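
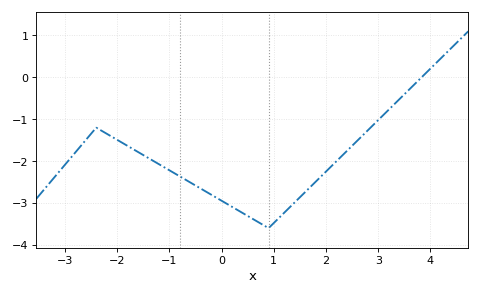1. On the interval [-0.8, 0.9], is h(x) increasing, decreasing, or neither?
decreasing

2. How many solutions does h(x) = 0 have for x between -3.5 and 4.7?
1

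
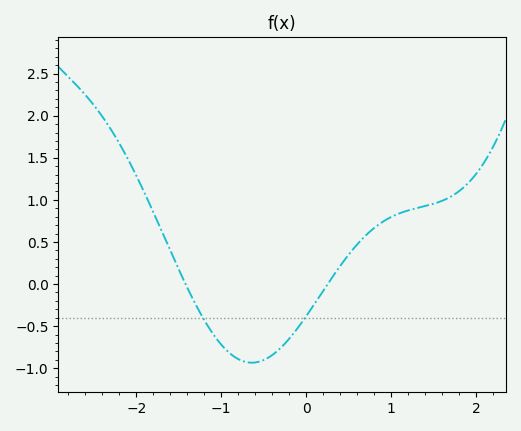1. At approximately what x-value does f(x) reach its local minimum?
-0.6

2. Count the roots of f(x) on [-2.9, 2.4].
2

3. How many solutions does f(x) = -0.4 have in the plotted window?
2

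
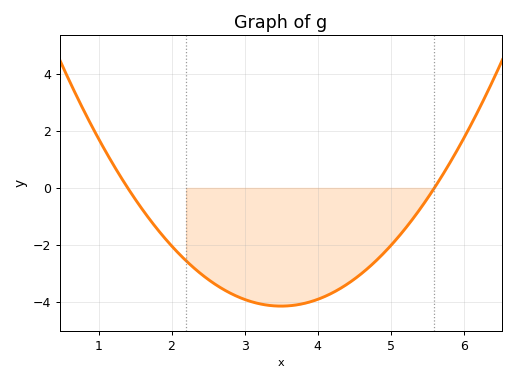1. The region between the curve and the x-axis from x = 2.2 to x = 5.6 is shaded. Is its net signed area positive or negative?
negative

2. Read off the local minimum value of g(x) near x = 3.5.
-4.2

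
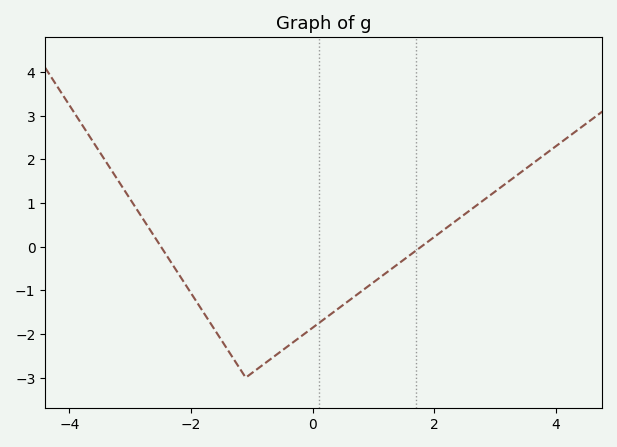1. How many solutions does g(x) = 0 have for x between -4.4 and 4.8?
2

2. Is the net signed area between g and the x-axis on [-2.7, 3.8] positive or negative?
negative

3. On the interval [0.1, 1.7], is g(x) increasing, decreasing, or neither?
increasing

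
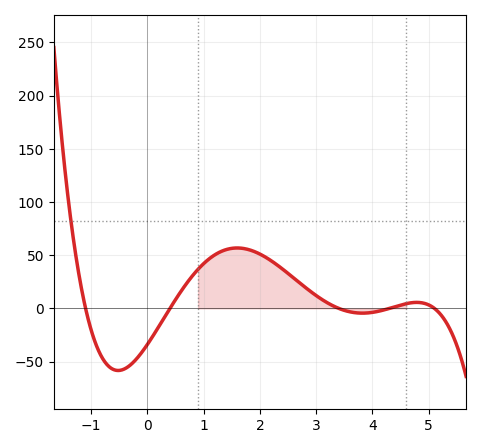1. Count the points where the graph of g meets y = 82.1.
1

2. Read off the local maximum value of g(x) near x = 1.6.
56.8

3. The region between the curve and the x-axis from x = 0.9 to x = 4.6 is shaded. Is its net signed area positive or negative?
positive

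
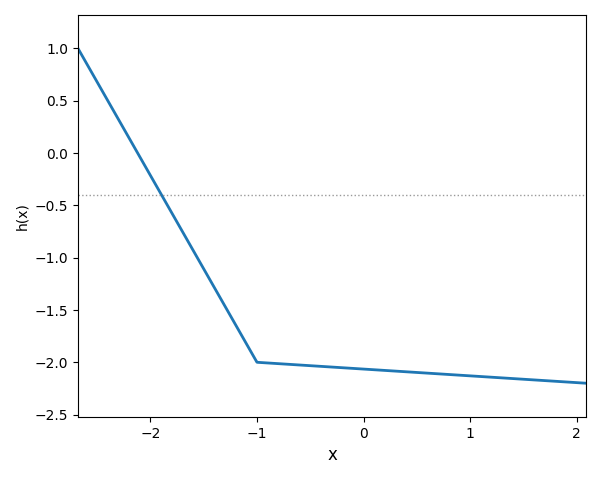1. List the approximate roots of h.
-2.1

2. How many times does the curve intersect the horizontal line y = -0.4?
1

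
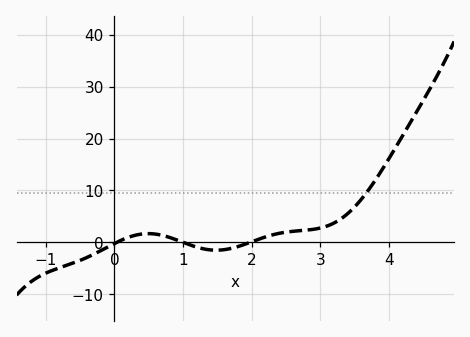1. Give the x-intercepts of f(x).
0, 1, 2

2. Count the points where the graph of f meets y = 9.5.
1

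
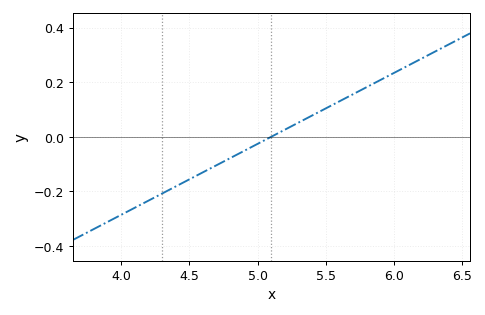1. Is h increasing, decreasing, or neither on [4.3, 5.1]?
increasing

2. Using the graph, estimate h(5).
-0.026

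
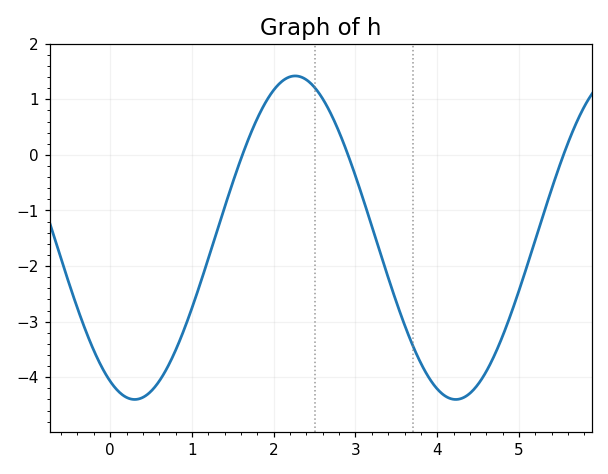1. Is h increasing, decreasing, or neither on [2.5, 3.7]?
decreasing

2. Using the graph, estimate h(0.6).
-4.1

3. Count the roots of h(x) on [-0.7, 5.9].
3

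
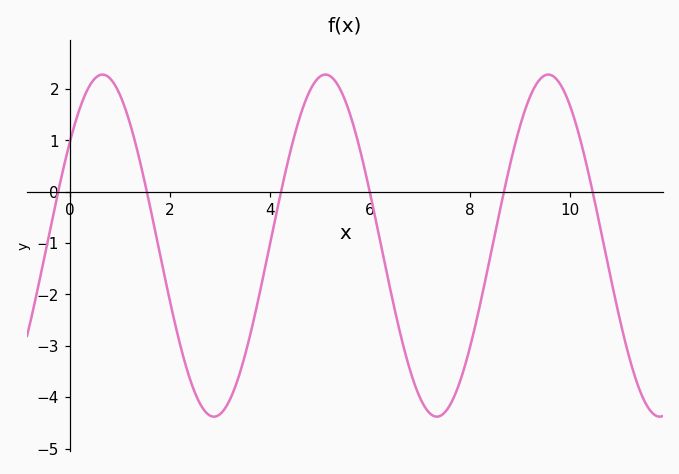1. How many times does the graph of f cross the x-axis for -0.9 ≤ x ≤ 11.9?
6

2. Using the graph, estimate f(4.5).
1.1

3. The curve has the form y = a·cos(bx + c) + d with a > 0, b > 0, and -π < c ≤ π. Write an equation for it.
y = 3.33cos(1.4x - 0.92) - 1.05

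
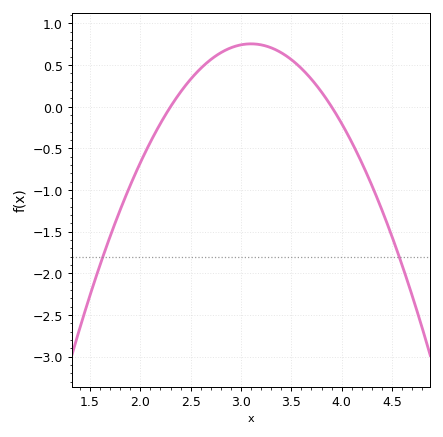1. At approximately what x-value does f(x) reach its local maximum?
3.1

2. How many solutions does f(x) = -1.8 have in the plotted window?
2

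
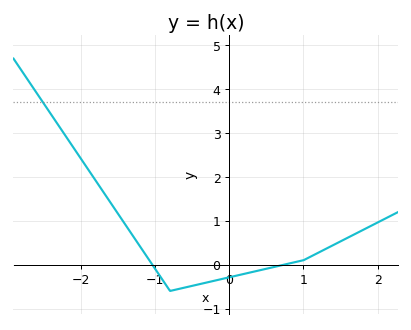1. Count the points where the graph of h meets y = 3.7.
1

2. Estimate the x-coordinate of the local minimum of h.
-0.8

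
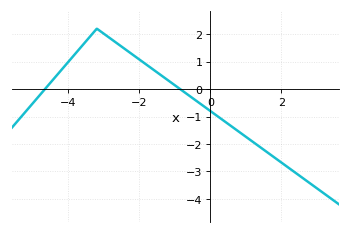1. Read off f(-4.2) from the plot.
0.695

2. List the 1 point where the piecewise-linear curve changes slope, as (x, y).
(-3.2, 2.2)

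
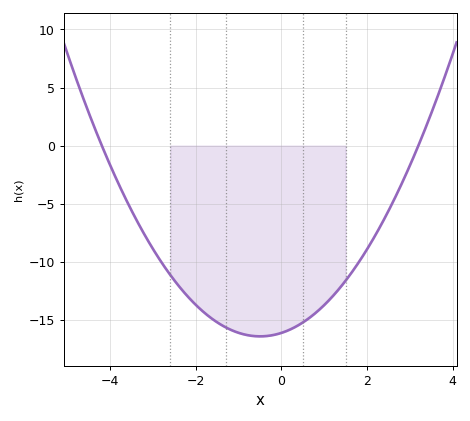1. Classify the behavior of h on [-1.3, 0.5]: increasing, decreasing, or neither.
neither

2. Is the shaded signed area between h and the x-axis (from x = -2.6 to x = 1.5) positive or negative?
negative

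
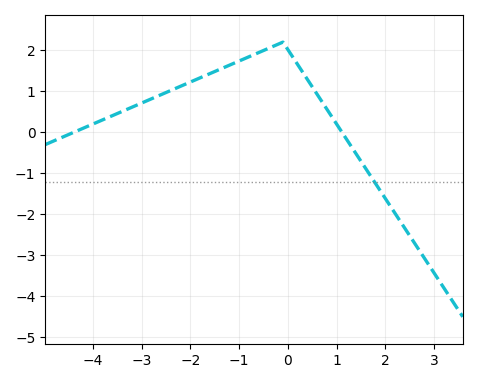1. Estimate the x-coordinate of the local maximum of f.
-0.2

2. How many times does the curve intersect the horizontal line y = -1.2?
1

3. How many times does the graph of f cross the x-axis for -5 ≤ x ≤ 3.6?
2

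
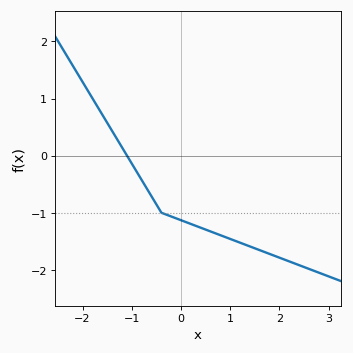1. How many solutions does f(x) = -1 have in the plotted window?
1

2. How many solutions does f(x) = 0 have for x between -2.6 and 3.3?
1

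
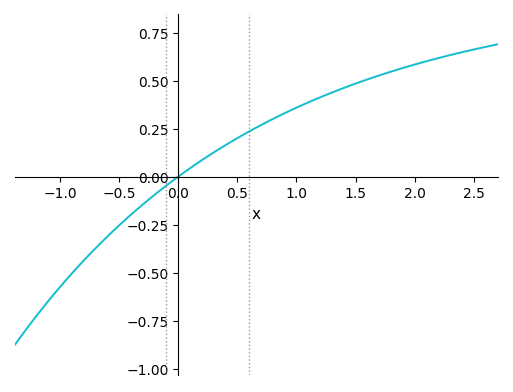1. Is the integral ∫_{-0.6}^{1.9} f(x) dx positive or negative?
positive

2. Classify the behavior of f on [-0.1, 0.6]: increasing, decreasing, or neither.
increasing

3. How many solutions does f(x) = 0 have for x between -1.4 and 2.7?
1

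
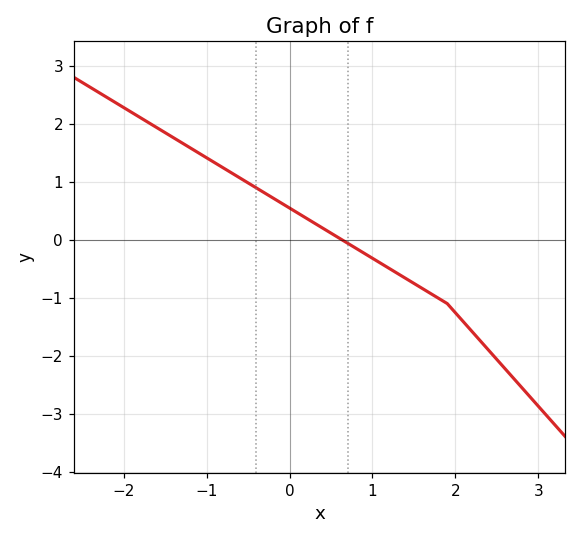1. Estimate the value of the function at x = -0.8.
1.24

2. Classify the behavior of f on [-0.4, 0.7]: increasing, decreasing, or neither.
decreasing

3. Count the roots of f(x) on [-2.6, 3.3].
1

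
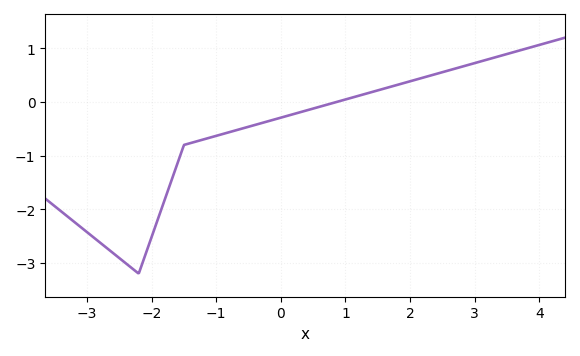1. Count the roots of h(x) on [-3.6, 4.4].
1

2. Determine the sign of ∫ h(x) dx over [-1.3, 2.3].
negative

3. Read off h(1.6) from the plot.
0.3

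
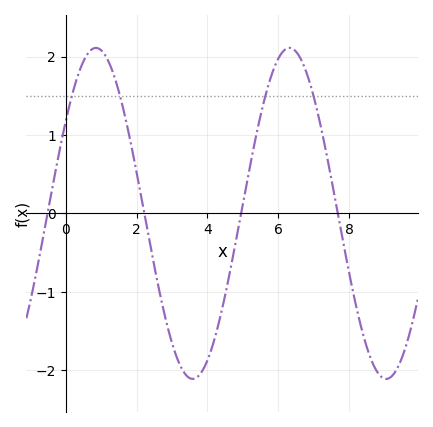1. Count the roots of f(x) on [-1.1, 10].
4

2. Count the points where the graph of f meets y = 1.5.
4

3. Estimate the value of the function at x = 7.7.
0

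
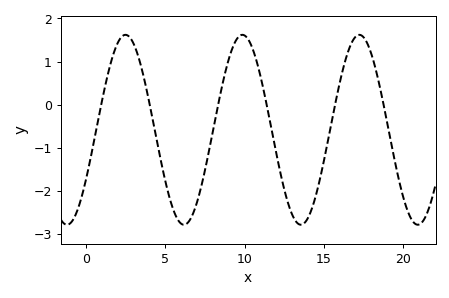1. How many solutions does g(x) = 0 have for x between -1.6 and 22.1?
6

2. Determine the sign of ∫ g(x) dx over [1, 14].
negative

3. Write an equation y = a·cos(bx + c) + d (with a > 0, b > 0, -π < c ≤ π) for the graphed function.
y = 2.2cos(0.85x - 2.1) - 0.58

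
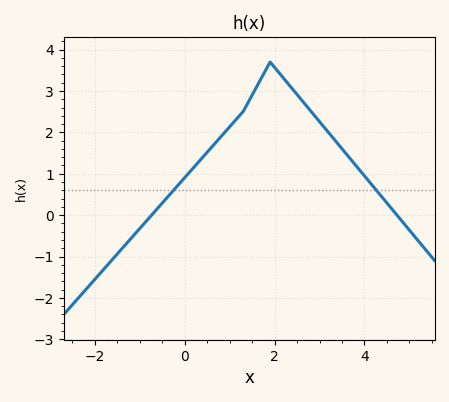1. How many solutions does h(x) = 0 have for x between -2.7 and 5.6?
2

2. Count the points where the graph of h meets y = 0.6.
2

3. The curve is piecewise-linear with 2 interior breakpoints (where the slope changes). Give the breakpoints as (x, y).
(1.3, 2.5); (1.9, 3.7)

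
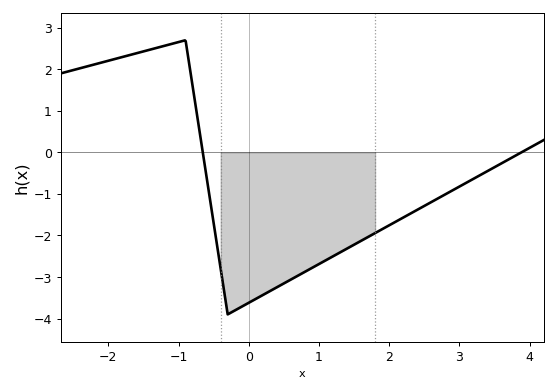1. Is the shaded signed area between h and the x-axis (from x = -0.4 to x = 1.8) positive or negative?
negative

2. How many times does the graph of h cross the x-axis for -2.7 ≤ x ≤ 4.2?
2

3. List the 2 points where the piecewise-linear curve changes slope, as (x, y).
(-0.9, 2.7); (-0.3, -3.9)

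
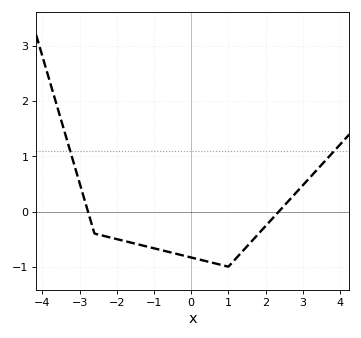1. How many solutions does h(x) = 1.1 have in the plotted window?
2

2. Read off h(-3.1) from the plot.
0.749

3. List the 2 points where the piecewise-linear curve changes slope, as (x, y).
(-2.6, -0.4); (1, -1)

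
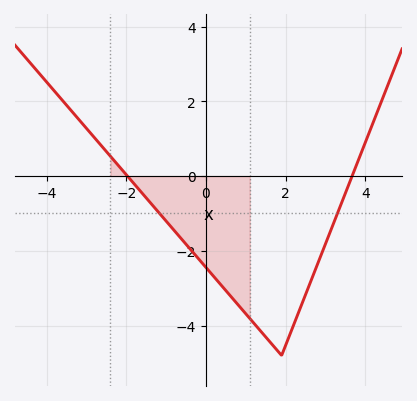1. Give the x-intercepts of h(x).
-2, 3.6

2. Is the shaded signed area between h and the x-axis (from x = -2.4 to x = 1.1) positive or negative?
negative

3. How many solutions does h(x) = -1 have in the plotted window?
2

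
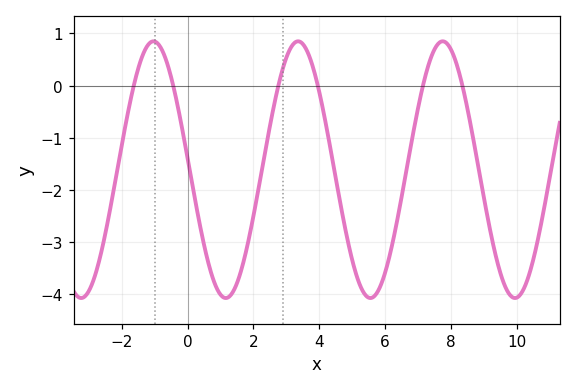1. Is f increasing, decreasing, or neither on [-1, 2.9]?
neither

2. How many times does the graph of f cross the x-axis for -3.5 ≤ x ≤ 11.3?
6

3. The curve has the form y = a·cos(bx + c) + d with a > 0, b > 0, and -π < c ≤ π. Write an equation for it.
y = 2.46cos(1.4x + 1.5) - 1.61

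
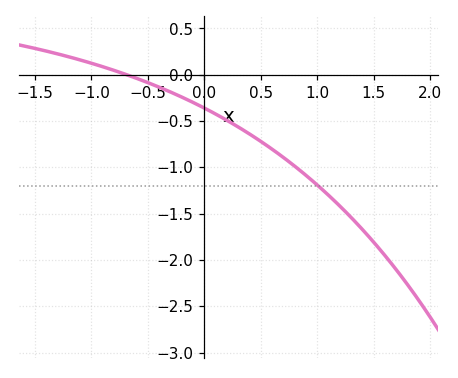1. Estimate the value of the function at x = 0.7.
-0.9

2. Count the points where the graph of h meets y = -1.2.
1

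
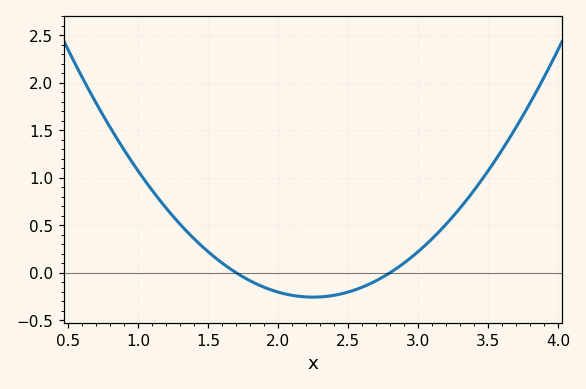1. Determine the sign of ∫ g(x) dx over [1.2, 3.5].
positive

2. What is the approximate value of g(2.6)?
-0.153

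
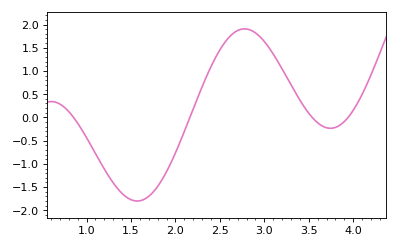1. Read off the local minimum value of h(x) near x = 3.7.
-0.25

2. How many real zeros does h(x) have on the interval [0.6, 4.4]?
4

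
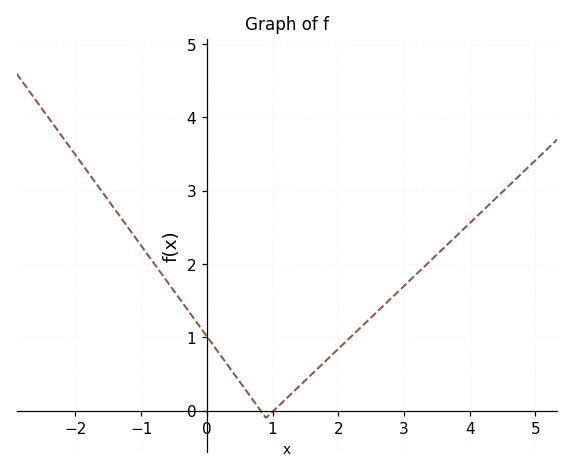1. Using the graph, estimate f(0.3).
0.6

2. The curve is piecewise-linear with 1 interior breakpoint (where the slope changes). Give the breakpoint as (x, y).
(0.9, -0.1)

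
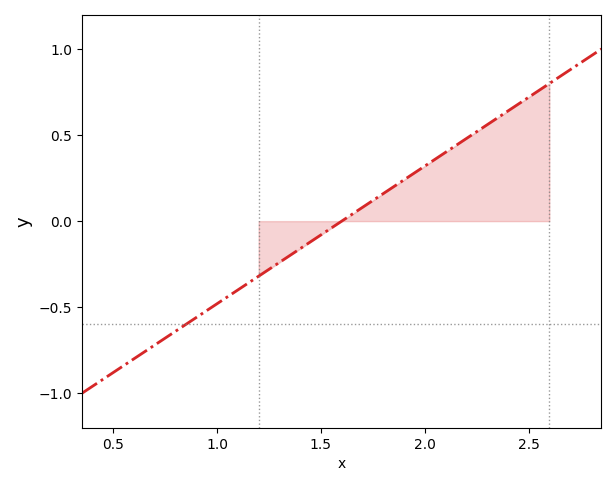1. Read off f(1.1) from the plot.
-0.4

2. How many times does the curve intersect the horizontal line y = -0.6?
1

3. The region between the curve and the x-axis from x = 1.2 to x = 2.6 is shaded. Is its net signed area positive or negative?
positive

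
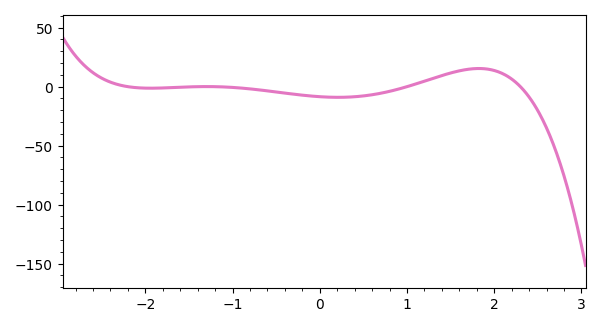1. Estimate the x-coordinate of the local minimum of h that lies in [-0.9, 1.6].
0.212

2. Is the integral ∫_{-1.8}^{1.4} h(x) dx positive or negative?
negative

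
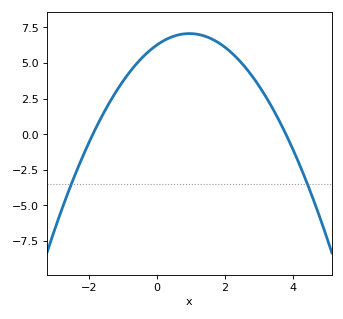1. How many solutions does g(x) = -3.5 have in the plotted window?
2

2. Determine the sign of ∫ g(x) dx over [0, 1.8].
positive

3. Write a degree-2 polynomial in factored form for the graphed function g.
y = -0.87(x + 1.9)(x - 3.8)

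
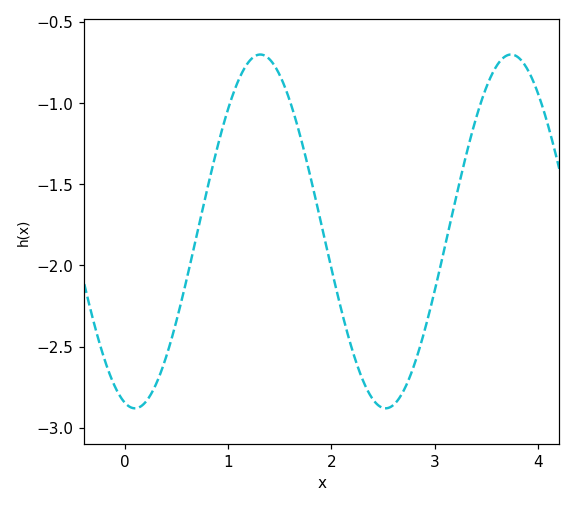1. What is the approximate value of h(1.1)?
-0.863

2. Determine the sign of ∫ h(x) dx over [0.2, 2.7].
negative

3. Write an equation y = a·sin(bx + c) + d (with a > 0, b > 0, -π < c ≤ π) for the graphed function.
y = 1.09sin(2.59x - 1.83) - 1.79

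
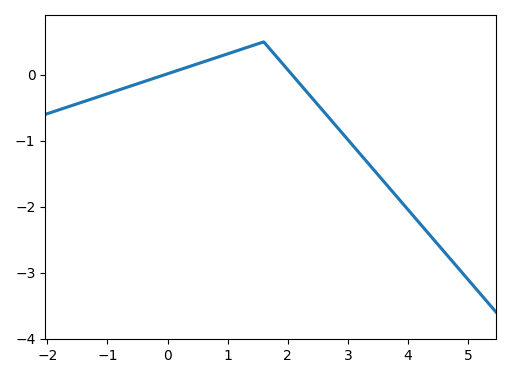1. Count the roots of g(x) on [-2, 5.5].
2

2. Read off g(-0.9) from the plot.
-0.256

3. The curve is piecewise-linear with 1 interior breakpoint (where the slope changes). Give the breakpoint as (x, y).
(1.6, 0.5)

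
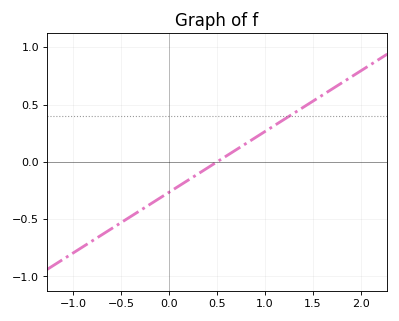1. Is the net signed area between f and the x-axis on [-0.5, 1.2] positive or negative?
negative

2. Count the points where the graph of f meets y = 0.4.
1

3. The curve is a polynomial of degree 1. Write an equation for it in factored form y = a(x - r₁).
y = 0.53(x - 0.5)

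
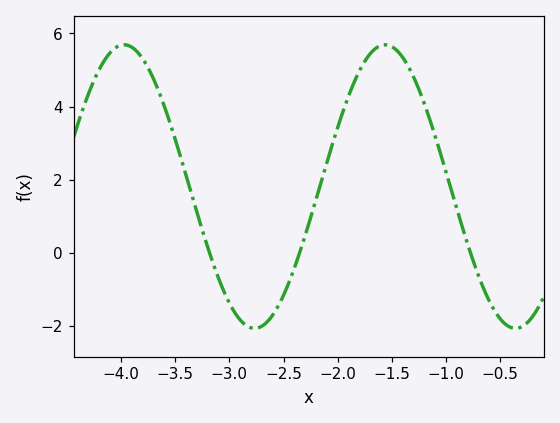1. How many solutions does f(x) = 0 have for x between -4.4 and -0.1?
3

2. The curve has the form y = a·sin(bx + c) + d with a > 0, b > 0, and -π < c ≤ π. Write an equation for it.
y = 3.88sin(2.61x - 0.632) + 1.81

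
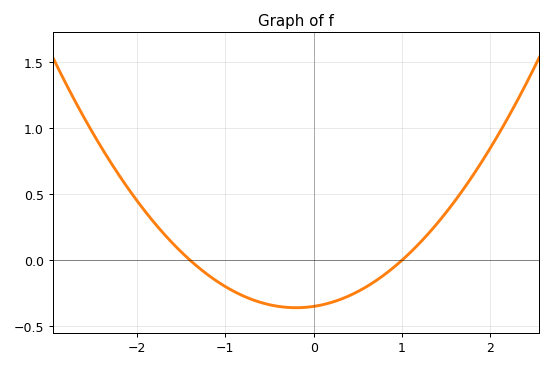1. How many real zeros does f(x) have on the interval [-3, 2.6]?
2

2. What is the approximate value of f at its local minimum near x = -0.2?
-0.35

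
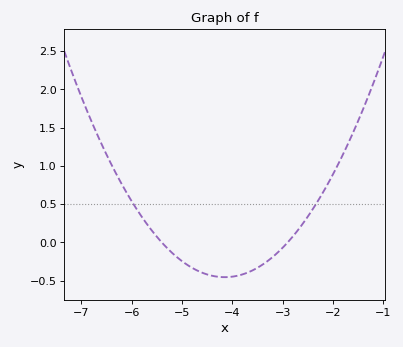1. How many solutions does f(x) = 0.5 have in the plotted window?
2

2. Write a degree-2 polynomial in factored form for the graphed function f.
y = 0.29(x + 5.4)(x + 2.9)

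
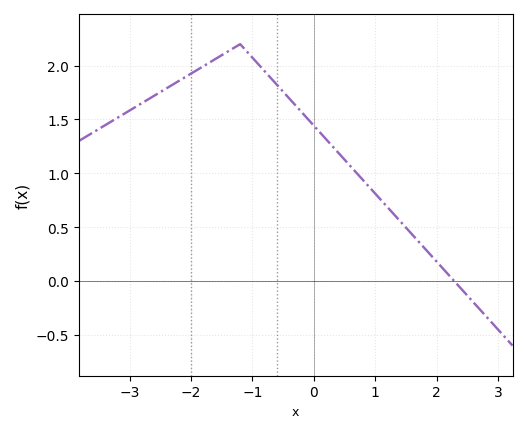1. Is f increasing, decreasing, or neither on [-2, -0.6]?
neither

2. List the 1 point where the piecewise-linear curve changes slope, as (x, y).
(-1.2, 2.2)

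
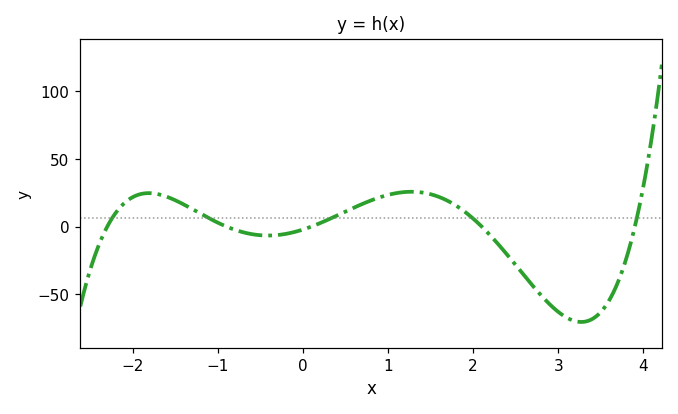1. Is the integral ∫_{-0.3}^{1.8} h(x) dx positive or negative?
positive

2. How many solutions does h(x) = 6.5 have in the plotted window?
5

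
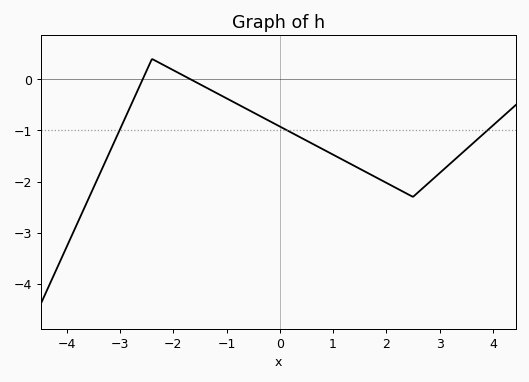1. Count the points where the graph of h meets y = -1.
3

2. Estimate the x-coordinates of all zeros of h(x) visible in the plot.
-2.6, -1.6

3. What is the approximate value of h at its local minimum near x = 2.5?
-2.3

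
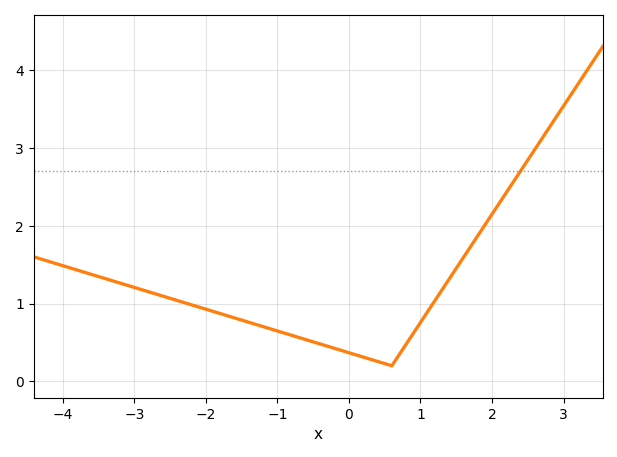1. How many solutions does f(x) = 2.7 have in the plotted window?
1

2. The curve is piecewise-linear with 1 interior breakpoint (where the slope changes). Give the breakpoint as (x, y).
(0.6, 0.2)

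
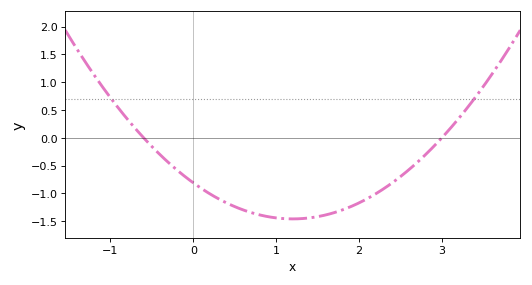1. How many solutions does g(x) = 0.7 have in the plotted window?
2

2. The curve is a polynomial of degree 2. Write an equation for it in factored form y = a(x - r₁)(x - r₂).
y = 0.45(x + 0.6)(x - 3)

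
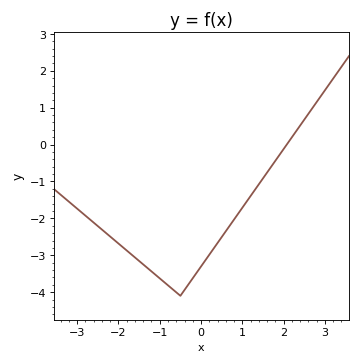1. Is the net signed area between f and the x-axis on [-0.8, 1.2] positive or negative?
negative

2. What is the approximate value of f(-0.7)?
-3.91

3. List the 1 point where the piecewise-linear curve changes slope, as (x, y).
(-0.5, -4.1)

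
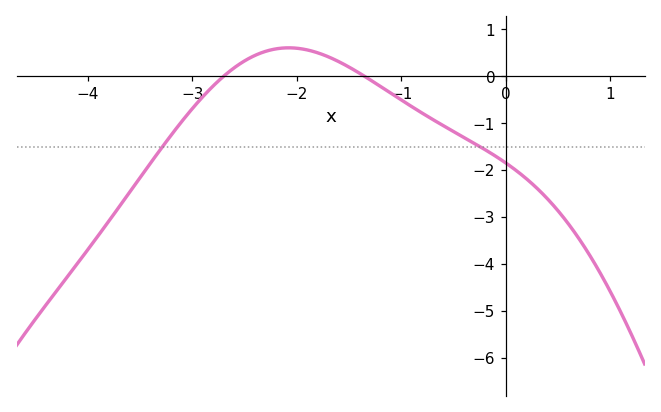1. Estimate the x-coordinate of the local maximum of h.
-2.08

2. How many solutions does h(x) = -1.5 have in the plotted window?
2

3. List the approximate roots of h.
-2.7, -1.35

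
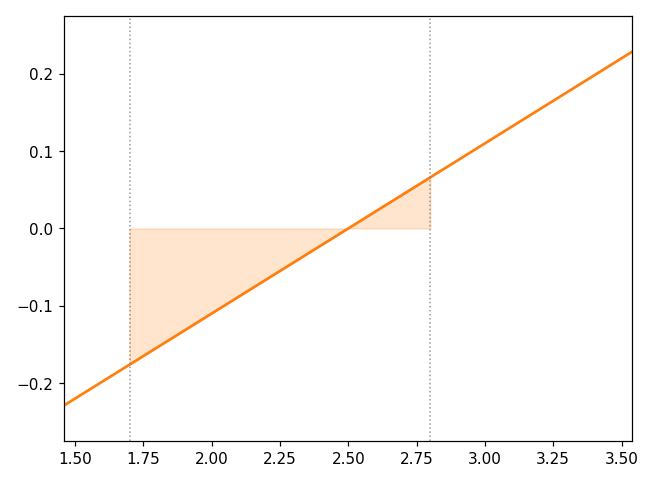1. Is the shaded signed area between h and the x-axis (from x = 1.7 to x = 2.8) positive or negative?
negative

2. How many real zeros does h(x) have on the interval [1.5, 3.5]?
1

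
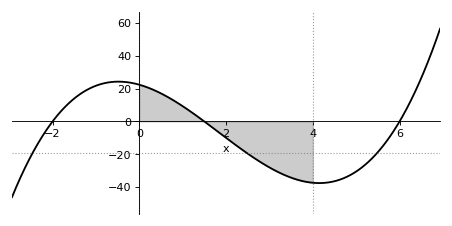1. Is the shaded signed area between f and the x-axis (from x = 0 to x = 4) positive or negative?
negative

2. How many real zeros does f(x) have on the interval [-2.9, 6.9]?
3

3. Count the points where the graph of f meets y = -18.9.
3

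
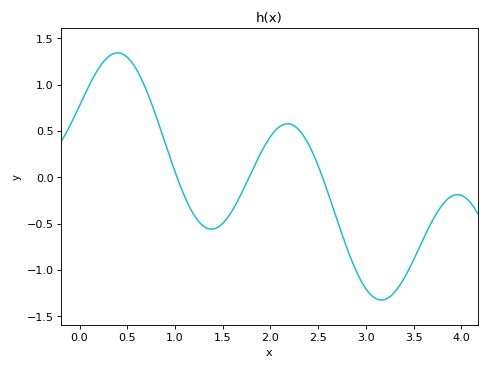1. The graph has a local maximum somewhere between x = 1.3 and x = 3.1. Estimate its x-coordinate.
2.2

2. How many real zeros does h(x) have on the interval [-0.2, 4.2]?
3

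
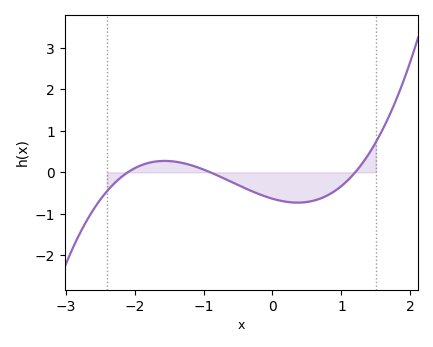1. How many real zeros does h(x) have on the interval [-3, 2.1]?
3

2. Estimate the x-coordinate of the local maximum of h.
-1.56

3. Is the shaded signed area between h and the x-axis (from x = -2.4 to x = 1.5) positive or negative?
negative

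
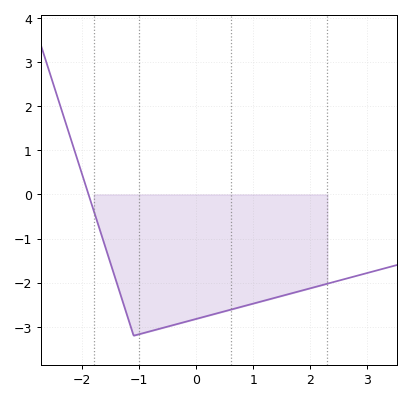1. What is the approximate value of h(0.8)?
-2.54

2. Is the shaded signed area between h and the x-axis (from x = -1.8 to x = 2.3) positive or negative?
negative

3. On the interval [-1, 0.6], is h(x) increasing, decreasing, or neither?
increasing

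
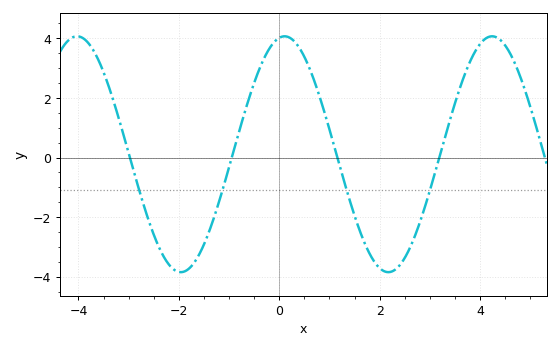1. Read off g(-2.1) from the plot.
-3.8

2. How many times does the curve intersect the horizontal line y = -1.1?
4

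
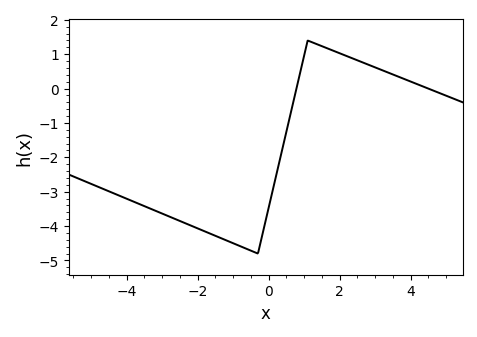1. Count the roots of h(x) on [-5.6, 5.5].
2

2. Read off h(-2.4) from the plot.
-3.9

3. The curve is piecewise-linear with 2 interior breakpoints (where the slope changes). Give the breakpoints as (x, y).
(-0.3, -4.8); (1.1, 1.4)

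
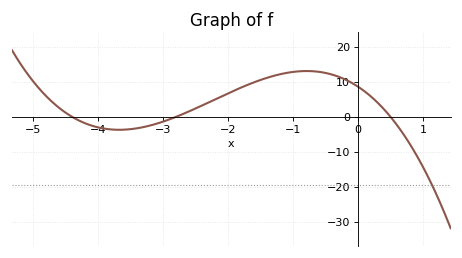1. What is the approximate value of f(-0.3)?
11.5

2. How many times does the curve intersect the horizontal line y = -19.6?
1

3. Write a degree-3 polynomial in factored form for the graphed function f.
y = -1.4(x + 4.4)(x + 2.8)(x - 0.5)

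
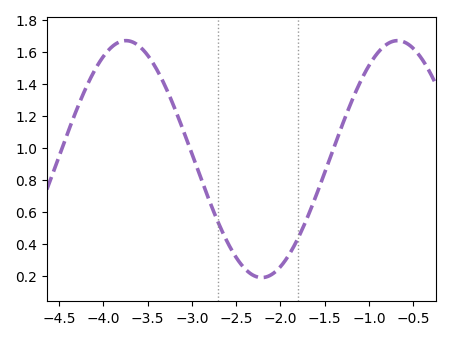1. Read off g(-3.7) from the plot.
1.67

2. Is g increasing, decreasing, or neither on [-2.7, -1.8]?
neither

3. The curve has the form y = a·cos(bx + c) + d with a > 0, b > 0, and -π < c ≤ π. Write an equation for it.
y = 0.74cos(2.05x + 1.39) + 0.93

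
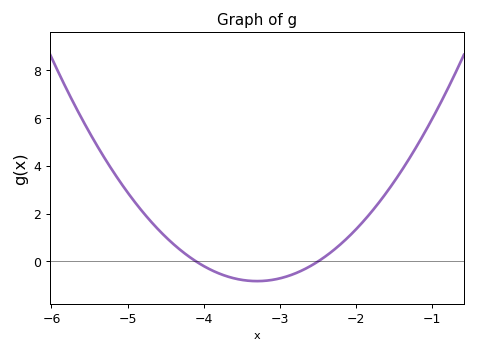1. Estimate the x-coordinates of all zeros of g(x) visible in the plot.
-4.1, -2.5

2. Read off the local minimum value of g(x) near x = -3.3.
-0.819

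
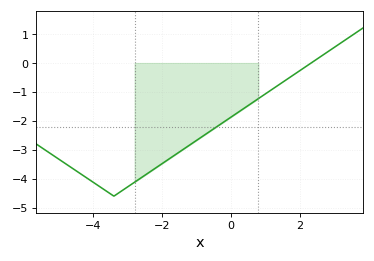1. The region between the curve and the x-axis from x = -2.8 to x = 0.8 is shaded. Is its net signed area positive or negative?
negative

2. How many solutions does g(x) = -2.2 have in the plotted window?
1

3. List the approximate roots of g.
2.4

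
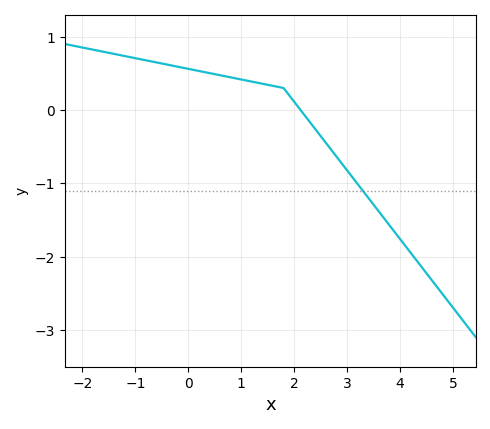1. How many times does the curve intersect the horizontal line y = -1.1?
1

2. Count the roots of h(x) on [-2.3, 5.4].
1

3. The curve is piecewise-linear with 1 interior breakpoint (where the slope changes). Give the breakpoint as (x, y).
(1.8, 0.3)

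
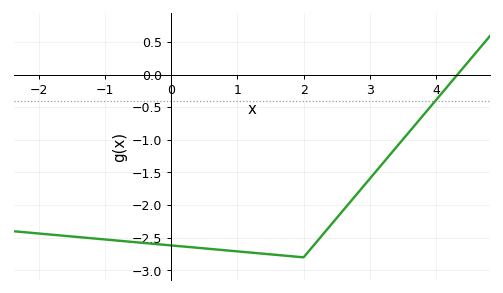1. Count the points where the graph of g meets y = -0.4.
1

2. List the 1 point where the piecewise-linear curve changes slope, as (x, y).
(2, -2.8)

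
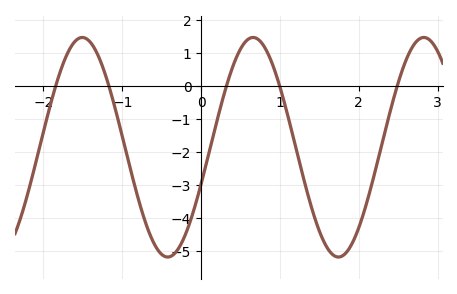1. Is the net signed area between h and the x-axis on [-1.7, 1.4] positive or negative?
negative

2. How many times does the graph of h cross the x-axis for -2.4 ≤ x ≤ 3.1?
5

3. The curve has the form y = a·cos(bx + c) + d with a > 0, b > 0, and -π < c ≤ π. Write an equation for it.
y = 3.33cos(2.9x - 1.9) - 1.85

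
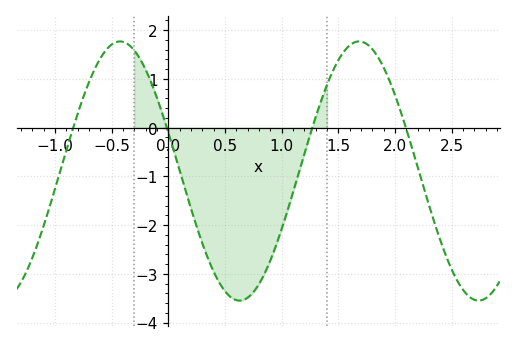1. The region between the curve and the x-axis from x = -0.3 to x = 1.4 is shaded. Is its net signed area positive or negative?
negative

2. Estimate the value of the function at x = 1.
-2.08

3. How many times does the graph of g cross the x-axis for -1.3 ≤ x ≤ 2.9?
4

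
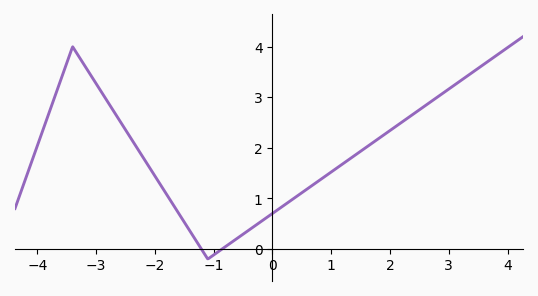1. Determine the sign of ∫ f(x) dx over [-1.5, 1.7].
positive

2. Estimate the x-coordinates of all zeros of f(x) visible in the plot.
-1.21, -0.856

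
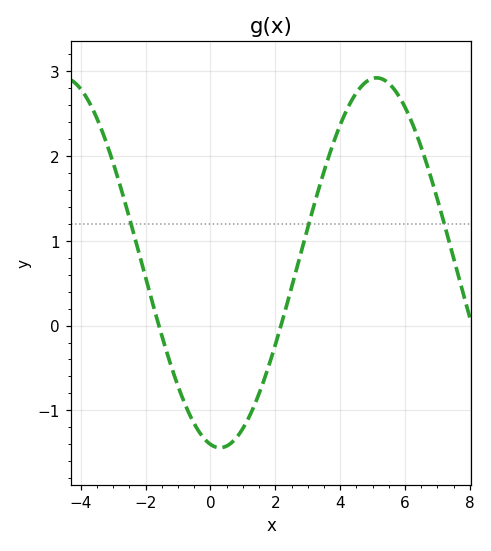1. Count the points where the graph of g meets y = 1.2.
3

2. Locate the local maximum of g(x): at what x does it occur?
5.2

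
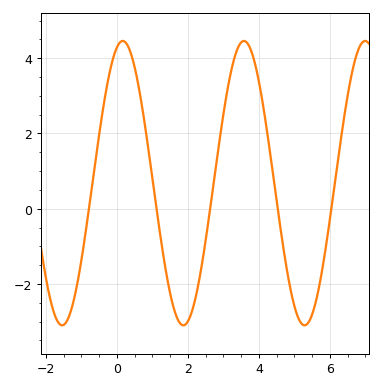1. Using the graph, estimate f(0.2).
4.4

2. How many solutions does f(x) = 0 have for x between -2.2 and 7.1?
5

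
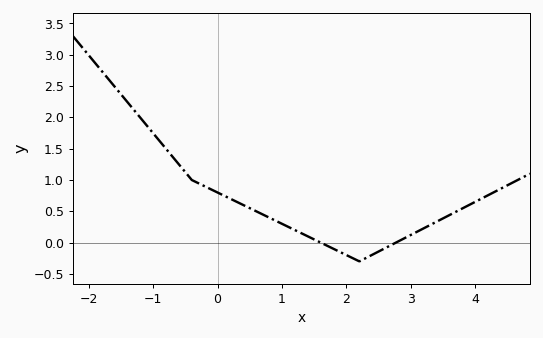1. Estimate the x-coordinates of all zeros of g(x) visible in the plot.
1.6, 2.8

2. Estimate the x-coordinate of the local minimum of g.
2.2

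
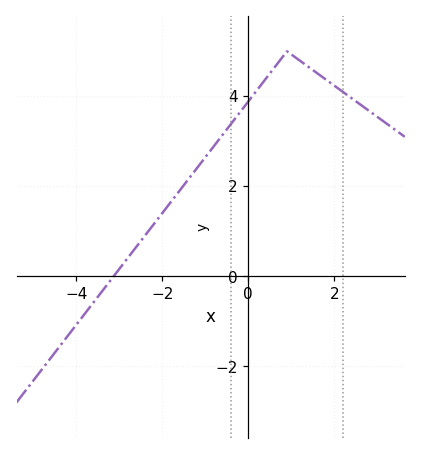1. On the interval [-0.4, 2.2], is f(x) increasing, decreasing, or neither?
neither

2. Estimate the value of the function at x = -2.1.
1.28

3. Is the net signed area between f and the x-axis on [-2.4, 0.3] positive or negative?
positive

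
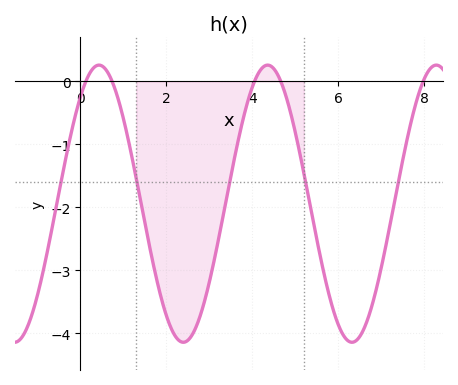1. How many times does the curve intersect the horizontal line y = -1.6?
5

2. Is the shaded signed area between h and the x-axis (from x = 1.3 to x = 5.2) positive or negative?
negative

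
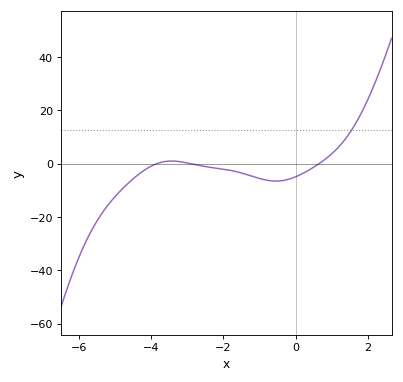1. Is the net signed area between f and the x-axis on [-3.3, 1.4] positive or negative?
negative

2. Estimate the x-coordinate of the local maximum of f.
-3.43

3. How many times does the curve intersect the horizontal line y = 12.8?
1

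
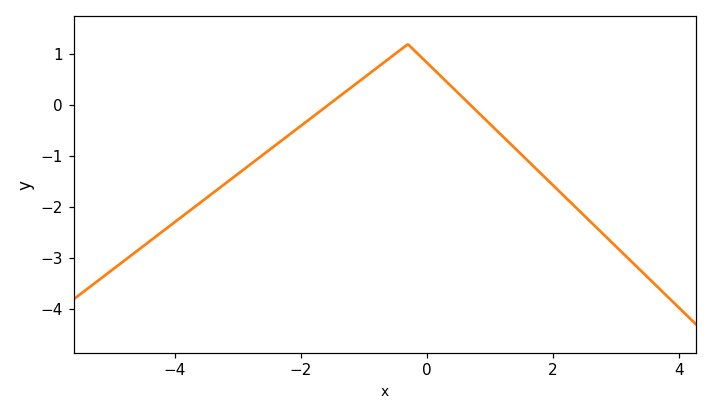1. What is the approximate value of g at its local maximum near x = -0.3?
1.2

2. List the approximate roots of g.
-1.57, 0.699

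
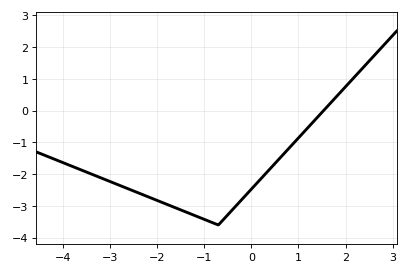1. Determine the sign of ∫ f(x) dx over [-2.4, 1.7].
negative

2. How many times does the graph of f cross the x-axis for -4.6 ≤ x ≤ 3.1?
1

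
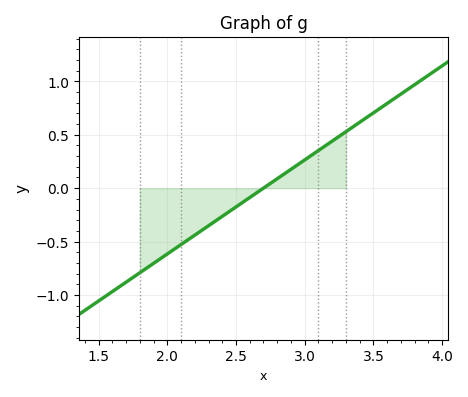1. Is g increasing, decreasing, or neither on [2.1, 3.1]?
increasing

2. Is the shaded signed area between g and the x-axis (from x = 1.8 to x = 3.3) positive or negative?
negative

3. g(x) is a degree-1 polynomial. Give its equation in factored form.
y = 0.88(x - 2.7)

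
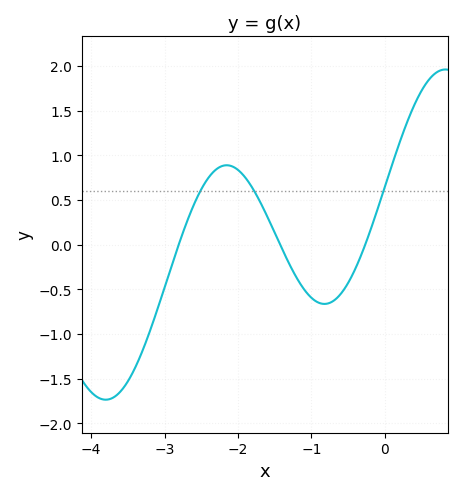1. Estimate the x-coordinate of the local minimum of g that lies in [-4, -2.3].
-3.8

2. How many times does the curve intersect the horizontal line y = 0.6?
3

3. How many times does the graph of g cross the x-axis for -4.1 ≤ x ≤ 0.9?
3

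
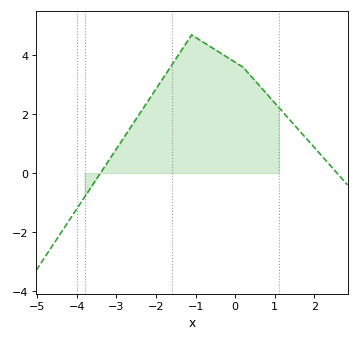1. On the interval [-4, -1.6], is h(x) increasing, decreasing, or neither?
increasing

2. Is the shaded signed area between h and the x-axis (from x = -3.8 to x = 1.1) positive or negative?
positive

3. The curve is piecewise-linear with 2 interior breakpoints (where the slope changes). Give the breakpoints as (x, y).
(-1.1, 4.7); (0.2, 3.6)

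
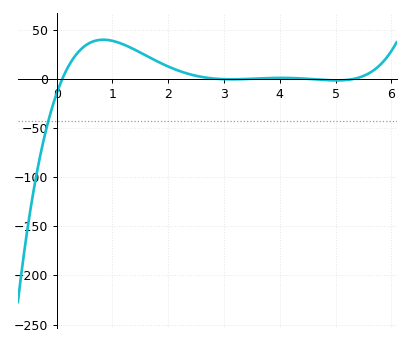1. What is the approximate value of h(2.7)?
1.41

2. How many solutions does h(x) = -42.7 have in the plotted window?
1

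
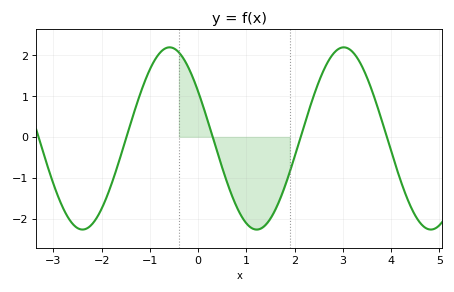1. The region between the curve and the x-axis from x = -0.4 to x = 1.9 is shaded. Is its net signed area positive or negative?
negative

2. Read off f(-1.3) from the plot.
0.7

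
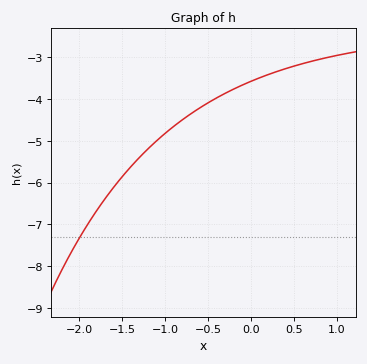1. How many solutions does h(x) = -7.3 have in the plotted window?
1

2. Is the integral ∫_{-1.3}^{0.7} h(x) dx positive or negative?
negative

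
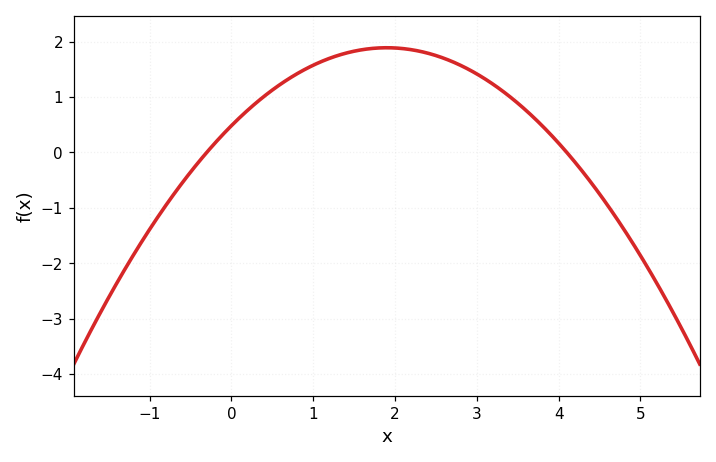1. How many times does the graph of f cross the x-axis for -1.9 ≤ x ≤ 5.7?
2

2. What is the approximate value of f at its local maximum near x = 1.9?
1.9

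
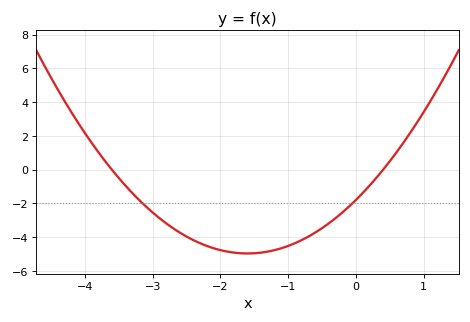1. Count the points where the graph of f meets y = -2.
2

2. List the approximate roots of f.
-3.6, 0.4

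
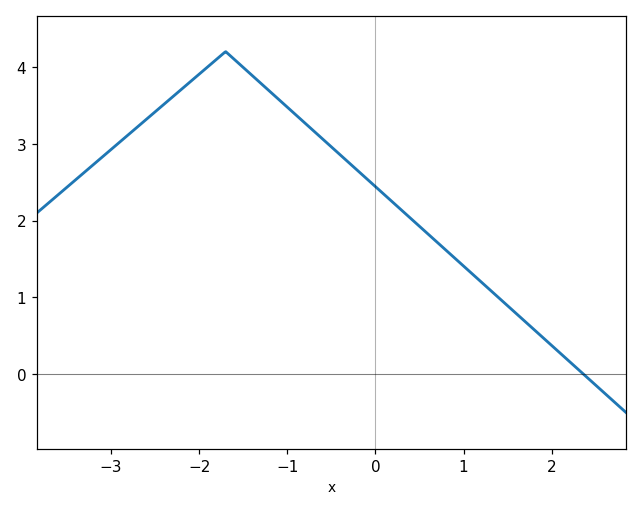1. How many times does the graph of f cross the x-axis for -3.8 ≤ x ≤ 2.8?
1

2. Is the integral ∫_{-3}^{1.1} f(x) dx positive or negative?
positive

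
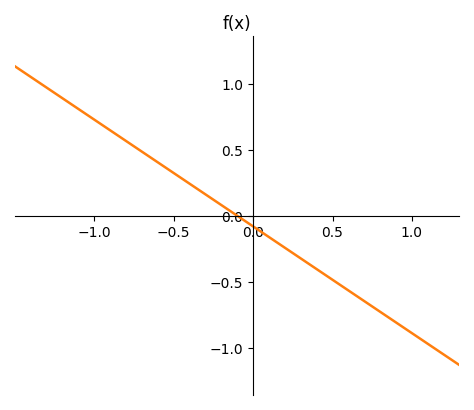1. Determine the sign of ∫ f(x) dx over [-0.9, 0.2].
positive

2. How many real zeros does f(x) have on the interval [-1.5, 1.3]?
1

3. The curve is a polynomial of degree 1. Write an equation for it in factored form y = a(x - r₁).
y = -0.81(x + 0.1)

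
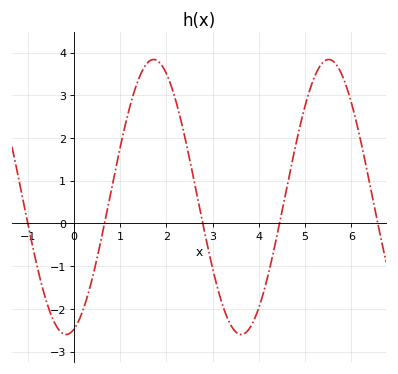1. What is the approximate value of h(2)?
3.51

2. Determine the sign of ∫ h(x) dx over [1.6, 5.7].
positive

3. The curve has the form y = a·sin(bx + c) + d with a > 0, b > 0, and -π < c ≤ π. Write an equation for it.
y = 3.22sin(1.66x - 1.29) + 0.62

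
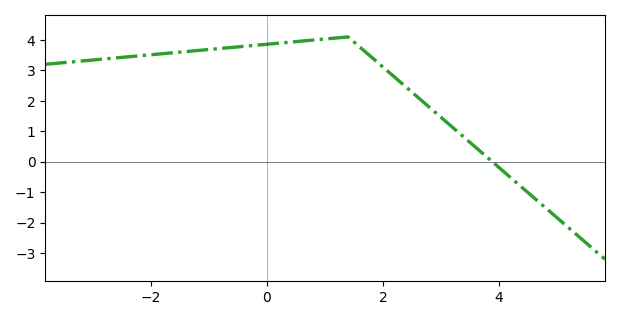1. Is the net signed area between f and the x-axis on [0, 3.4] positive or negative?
positive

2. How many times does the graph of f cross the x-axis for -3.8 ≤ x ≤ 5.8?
1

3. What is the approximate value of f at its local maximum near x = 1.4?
4.1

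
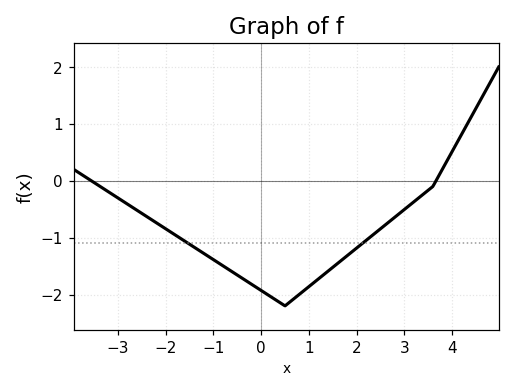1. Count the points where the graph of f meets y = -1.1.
2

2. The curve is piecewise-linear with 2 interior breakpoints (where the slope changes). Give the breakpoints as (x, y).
(0.5, -2.2); (3.6, -0.1)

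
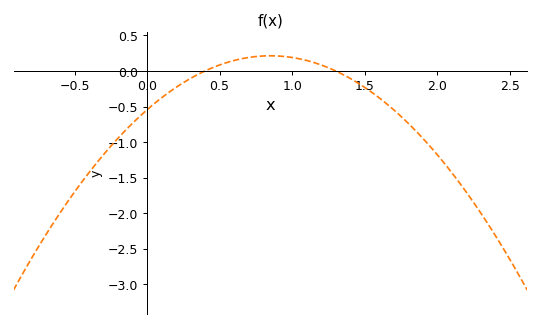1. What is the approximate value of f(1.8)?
-0.735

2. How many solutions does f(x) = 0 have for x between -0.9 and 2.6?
2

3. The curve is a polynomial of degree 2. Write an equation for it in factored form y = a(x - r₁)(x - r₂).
y = -1.05(x - 0.4)(x - 1.3)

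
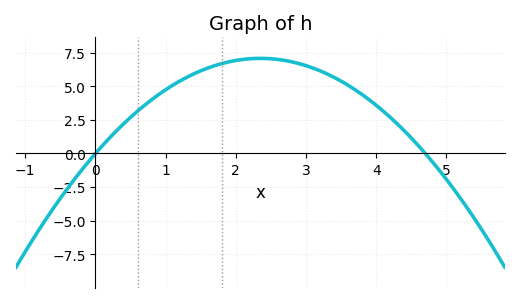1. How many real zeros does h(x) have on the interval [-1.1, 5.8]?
2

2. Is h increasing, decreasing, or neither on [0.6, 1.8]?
increasing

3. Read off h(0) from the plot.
0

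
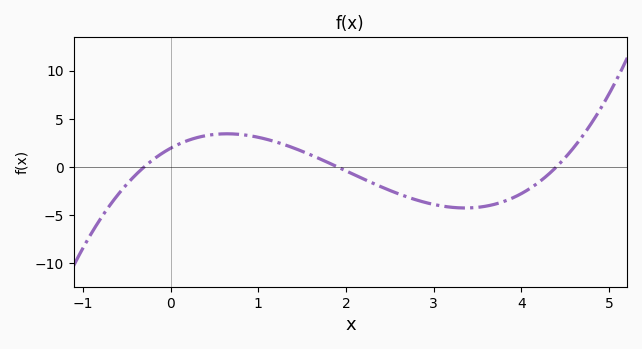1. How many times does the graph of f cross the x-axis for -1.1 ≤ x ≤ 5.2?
3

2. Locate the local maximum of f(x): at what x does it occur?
0.642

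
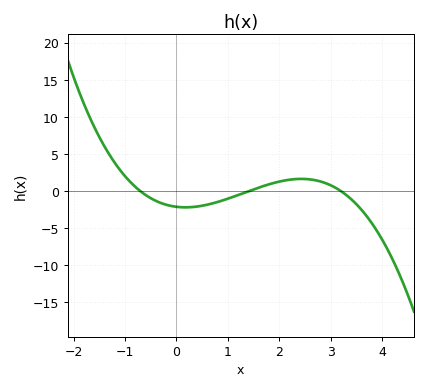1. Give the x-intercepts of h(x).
-0.7, 1.4, 3.2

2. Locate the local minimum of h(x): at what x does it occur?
0.2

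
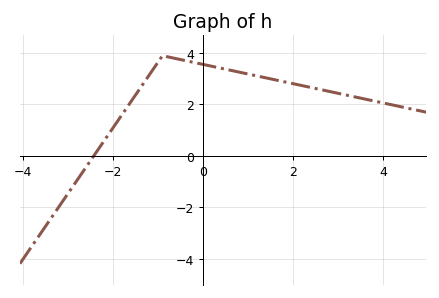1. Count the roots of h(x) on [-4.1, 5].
1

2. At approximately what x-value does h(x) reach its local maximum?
-0.8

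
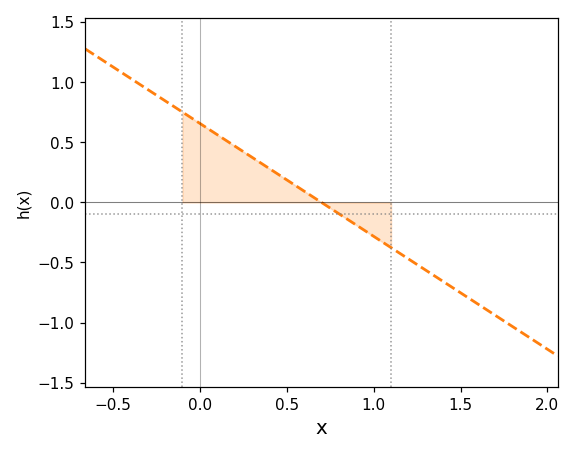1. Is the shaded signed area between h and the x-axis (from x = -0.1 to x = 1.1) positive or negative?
positive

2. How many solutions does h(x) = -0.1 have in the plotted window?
1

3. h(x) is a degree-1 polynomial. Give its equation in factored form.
y = -0.94(x - 0.7)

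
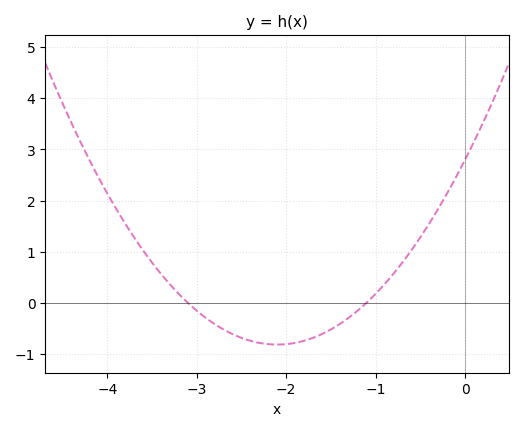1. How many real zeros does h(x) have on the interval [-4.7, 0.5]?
2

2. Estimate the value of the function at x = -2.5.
-0.7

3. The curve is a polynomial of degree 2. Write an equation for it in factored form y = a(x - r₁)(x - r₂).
y = 0.82(x + 3.1)(x + 1.1)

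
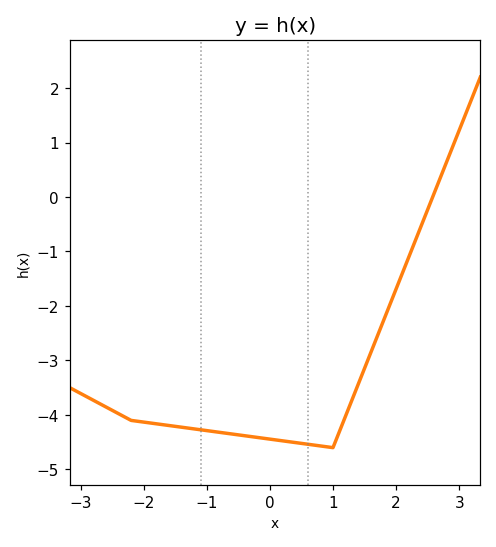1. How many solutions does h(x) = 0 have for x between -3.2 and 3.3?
1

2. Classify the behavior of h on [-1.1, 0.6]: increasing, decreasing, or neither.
decreasing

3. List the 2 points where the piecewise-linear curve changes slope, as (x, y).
(-2.2, -4.1); (1, -4.6)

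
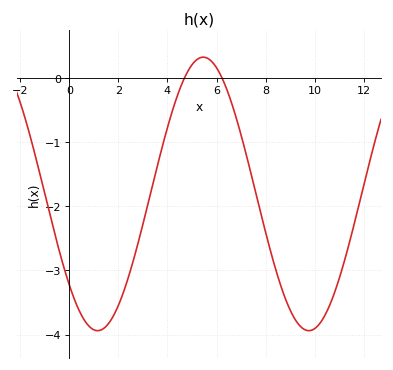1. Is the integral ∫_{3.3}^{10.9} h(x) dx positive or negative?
negative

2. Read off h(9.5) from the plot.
-3.9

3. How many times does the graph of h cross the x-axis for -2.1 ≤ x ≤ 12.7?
2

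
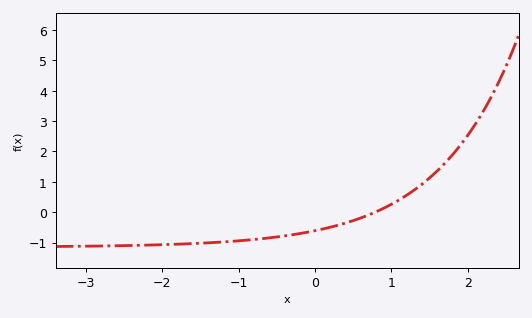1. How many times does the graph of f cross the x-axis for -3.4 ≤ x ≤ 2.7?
1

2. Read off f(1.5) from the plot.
1.13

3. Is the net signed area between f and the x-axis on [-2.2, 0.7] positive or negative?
negative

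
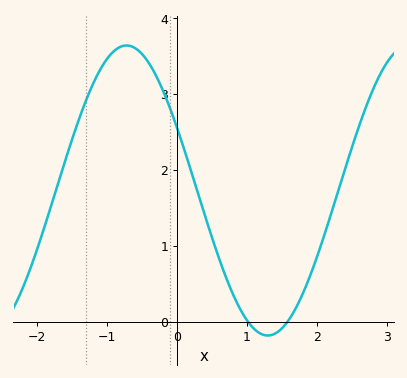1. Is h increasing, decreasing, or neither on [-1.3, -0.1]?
neither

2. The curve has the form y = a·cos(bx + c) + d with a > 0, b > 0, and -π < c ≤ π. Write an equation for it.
y = 1.91cos(1.6x + 1.1) + 1.73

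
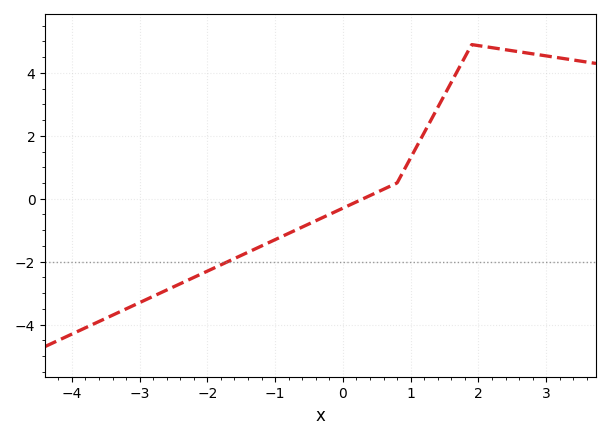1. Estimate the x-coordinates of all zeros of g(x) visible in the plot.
0.3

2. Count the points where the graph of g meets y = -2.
1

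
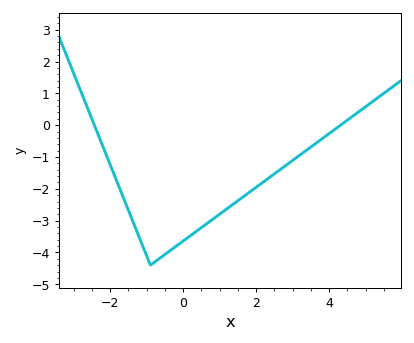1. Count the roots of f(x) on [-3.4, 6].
2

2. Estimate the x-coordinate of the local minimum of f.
-0.8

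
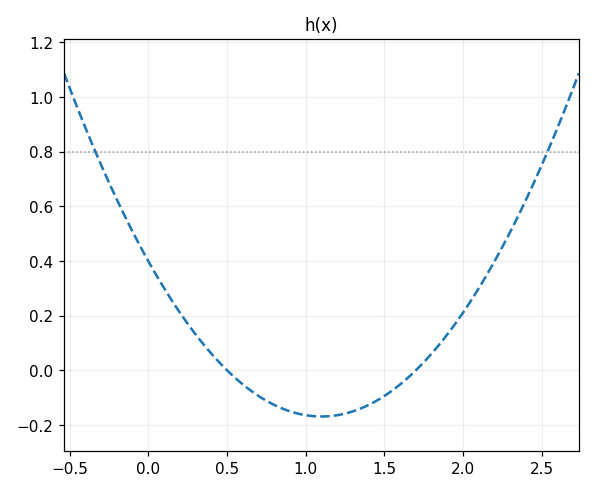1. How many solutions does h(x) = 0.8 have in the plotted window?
2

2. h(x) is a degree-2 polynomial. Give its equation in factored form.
y = 0.47(x - 0.5)(x - 1.7)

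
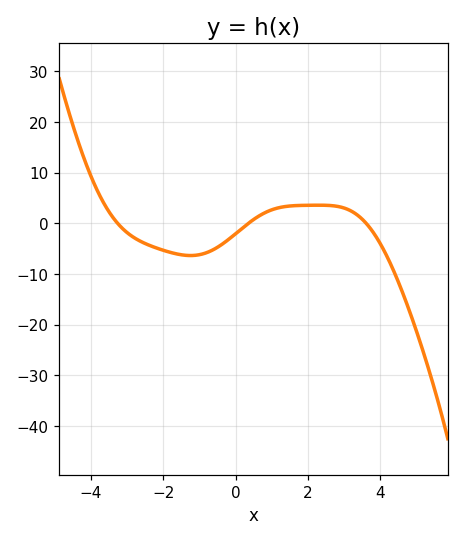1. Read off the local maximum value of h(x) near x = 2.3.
4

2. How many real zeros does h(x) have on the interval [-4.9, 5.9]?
3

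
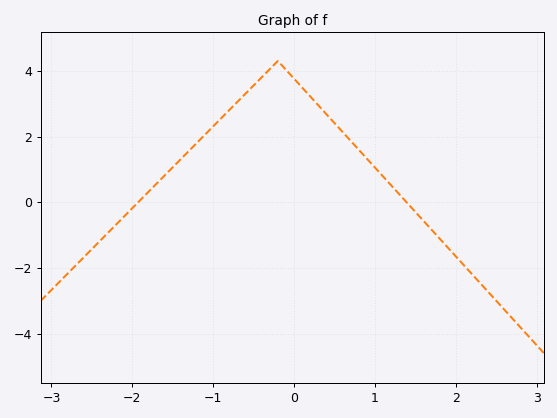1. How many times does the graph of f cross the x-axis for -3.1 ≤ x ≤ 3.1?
2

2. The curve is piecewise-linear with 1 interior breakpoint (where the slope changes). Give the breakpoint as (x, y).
(-0.2, 4.3)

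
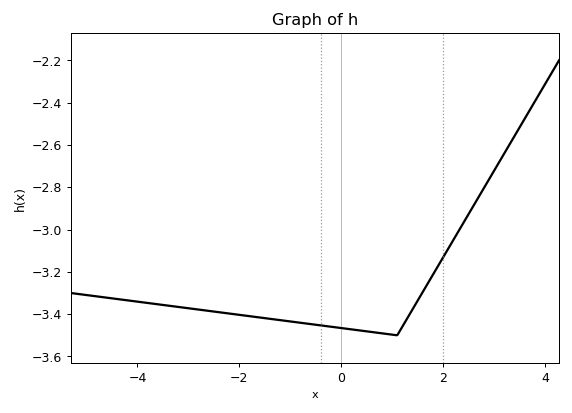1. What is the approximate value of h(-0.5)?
-3.45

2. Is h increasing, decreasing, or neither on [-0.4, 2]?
neither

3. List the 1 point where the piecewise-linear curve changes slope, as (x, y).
(1.1, -3.5)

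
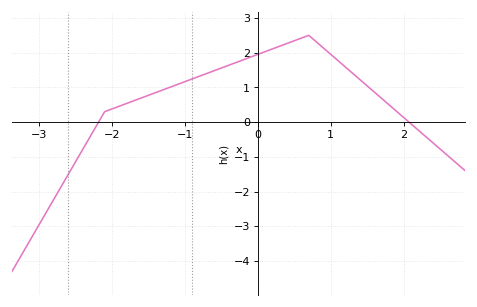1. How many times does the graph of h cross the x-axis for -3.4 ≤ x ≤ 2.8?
2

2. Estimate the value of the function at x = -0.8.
1.32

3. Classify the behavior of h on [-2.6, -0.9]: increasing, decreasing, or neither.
increasing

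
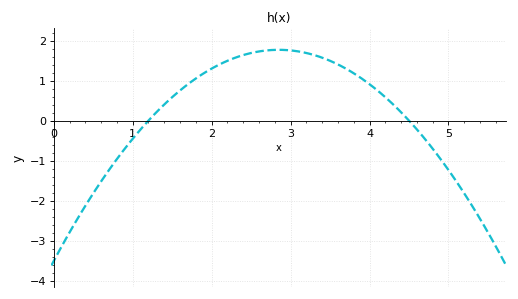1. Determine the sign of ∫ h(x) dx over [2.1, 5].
positive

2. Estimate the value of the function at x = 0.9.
-0.7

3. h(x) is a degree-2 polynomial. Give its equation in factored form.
y = -0.65(x - 1.2)(x - 4.5)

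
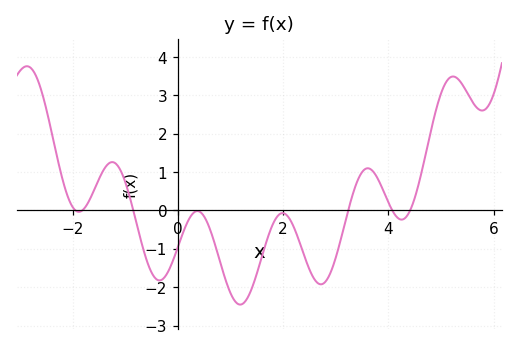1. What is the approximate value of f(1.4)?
-2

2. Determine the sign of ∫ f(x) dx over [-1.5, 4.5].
negative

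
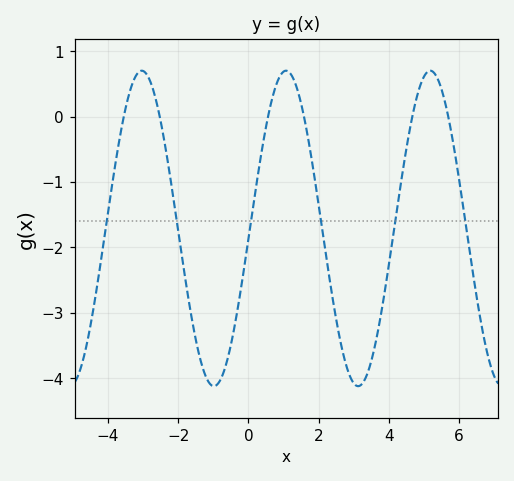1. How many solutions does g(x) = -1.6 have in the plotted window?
6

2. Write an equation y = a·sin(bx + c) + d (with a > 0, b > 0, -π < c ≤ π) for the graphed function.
y = 2.41sin(1.5x - 0.07) - 1.71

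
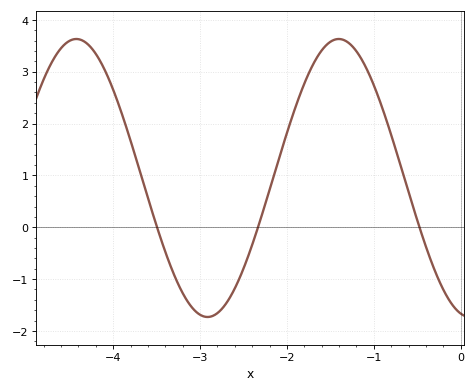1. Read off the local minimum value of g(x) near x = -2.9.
-1.7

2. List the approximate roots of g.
-3.5, -2.3, -0.5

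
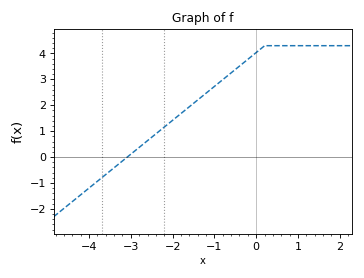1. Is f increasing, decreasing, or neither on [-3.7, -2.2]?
increasing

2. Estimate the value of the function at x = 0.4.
4.3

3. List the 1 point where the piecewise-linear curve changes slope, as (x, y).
(0.2, 4.3)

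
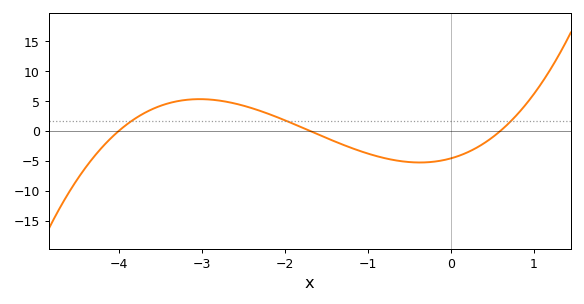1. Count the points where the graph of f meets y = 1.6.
3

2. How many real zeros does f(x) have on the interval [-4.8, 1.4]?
3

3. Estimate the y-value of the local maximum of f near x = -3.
5.29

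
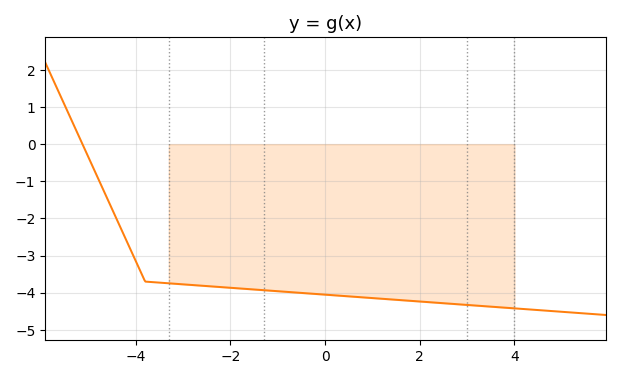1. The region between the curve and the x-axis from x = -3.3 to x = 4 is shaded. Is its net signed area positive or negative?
negative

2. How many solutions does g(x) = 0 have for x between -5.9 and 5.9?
1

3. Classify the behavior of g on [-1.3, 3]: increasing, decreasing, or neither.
decreasing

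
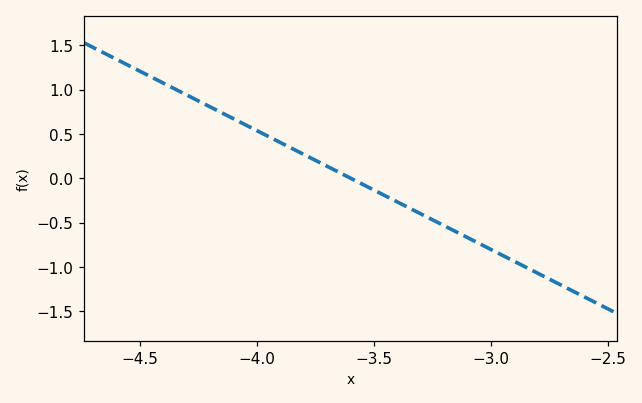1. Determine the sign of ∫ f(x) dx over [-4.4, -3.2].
positive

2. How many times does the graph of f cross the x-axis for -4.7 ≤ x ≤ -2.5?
1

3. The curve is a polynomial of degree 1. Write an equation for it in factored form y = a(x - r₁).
y = -1.34(x + 3.6)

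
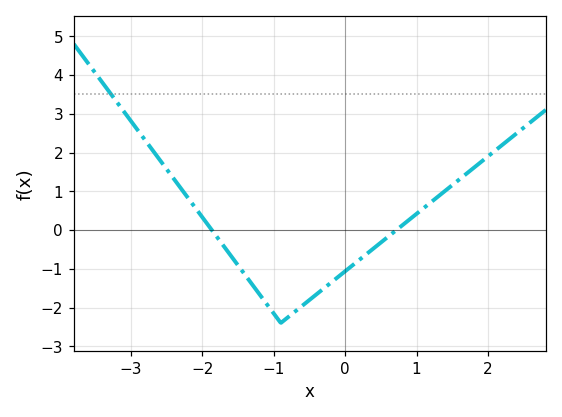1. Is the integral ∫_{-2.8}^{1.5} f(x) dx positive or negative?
negative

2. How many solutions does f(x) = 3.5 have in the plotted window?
1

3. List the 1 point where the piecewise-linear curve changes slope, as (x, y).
(-0.9, -2.4)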